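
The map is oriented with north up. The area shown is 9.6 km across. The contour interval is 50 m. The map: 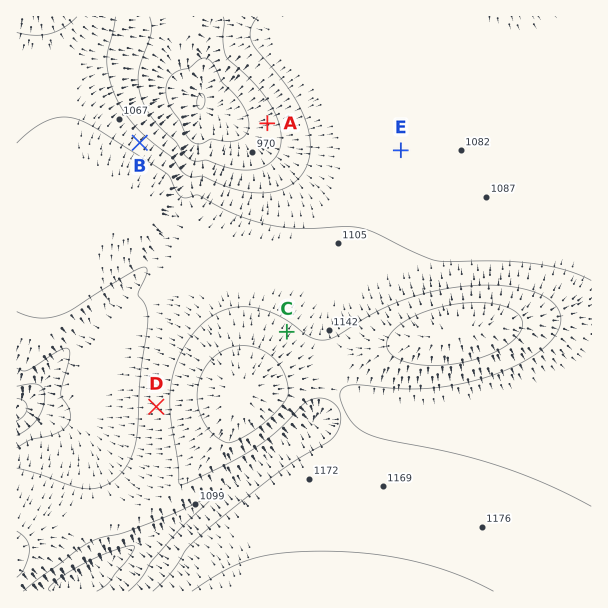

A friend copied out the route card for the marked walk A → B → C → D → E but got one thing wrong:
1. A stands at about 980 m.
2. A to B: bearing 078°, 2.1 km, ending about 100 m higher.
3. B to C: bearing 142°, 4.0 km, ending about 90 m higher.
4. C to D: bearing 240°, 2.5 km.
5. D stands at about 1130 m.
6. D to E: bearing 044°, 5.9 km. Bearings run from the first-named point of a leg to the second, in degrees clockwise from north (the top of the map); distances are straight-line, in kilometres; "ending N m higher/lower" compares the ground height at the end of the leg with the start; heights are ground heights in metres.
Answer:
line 2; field bearing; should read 261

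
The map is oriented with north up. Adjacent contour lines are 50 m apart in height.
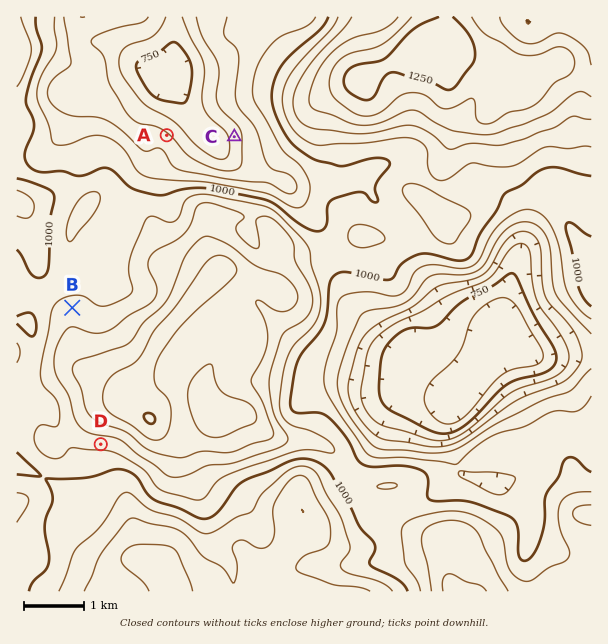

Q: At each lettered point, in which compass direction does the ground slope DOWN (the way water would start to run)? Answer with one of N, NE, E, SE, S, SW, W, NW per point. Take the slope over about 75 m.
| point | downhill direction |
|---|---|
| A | NE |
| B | N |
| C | W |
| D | S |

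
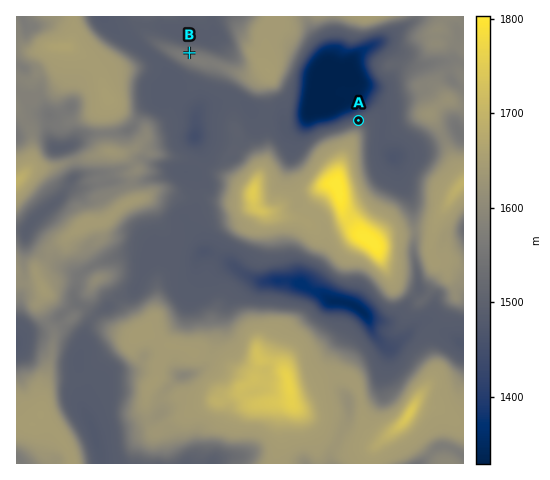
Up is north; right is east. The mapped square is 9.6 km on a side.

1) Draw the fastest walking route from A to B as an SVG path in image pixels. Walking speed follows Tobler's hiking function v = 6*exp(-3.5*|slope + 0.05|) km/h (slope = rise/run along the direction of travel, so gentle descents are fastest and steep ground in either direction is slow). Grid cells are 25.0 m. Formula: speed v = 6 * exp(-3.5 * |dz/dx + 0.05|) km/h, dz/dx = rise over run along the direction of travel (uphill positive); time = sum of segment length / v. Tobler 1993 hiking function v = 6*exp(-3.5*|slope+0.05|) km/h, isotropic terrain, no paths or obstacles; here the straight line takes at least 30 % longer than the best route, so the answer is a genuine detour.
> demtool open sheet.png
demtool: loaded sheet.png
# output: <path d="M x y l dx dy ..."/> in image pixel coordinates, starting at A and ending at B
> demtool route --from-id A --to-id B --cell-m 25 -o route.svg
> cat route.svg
<path d="M358 120l-4 0-19 10-13 0-14 7-6 0-9-5-27-27-18-9-18-18-19-9-10-10-12-6"/>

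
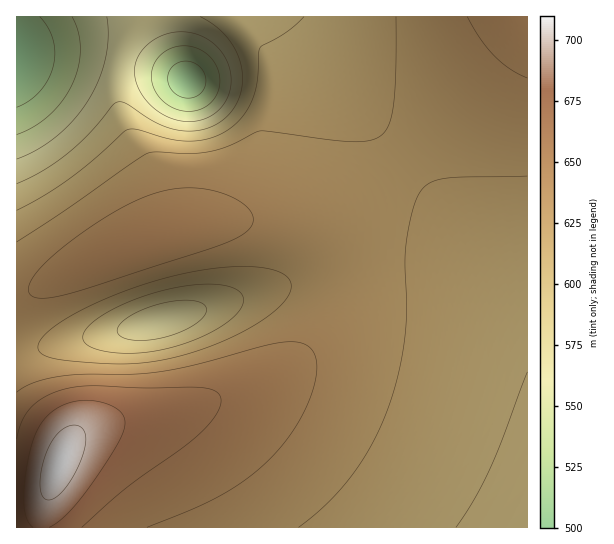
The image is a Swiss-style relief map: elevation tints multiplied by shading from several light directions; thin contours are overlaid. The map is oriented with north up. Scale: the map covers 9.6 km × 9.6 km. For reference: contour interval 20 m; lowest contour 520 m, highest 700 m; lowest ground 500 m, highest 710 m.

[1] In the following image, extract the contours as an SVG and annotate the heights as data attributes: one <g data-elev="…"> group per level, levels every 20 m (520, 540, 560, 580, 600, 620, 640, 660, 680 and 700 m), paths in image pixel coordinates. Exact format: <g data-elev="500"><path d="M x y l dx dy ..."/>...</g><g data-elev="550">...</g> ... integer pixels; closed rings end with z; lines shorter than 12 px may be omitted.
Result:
<g data-elev="520"><path d="M186 98l-7-2-6-5-4-6-1-7 1-7 4-5 6-4 7-1 8 2 6 4 5 7 1 7-1 6-5 7-6 3z"/><path d="M40 17l8 10 5 12 2 14-2 13-5 13-8 12-11 10-12 6"/></g><g data-elev="540"><path d="M187 111l-12-2-12-8-8-10-3-12 1-12 6-10 10-8 12-3 13 1 13 7 9 11 4 13-2 13-6 11-11 7z"/><path d="M72 17l6 14 2 18-2 18-6 18-10 16-13 14-15 12-17 8"/></g><g data-elev="560"><path d="M181 121l-18-6-14-12-11-16-4-16 4-14 11-14 16-8 17-3 19 4 16 10 10 16 4 19-4 17-5 8-6 7-17 7z"/><path d="M107 17l1 21-3 21-7 22-10 20-14 18-17 17-20 14-20 9"/></g><g data-elev="580"><path d="M129 339l-10-4-2-4 1-4 9-9 15-8 20-7 21-3 16 2 7 5 0 6-5 6-9 7-13 6-26 8-14 1z"/><path d="M200 17l14 8 12 11 9 13 6 14 2 15-2 15-6 13-9 11-9 7-11 5-12 2-13 0-21-6-34-22-5-1-4 0-4 3-24 29-20 19-26 17-26 14"/></g><g data-elev="600"><path d="M456 527l17-26 16-31 38-98"/><path d="M115 353l-24-6-7-5-1-5 2-7 8-8 14-9 15-8 39-14 37-6 16-1 13 2 10 4 5 5 1 10-8 10-13 11-20 11-21 8-23 6-21 2z"/><path d="M304 17l-18 15-26 15-1 6-2 28-4 17-10 17-14 14-19 9-20 3-21-2-32-10-10 1-35 31-22 17-27 18-26 14"/></g><g data-elev="620"><path d="M299 527l28-24 25-28 20-32 16-36 9-29 7-32 3-33-2-48 1-19 6-33 8-20 9-10 16-5 82-2"/><path d="M102 363l-34-2-18-3-10-5-2-4 0-4 5-8 8-8 32-20 43-18 47-15 42-8 36-1 15 1 12 3 8 5 5 6 0 7-2 6-13 15-23 16-30 15-32 12-30 7-28 4z"/><path d="M396 17l0 54-3 35-5 20-3 6-6 5-12 4-18 1-88-11-31 14-20 7-20 2-32-2-9 1-132 89"/></g><g data-elev="640"><path d="M147 527l48-19 30-15 28-19 22-21 22-28 15-31 4-15 1-13-2-10-4-7-5-4-8-3-19 1-81 21-35 7-30 3-55 0-24 3-22 6-15 9"/><path d="M37 298l16-1 25-6 143-46 18-8 9-7 5-7 0-8-6-8-10-7-14-6-16-5-14-1-16 1-31 7-23 11-25 15-27 19-22 18-14 15-6 12 1 8z"/><path d="M467 17l14 22 13 17 16 13 17 9"/></g><g data-elev="660"><path d="M82 527l44-39 55-39 21-18 10-10 7-11 2-9-2-7-8-5-14-2-54 1-50-2-26 2-19 7-16 11-9 13-6 20"/></g><g data-elev="680"><path d="M49 527l14-9 16-17 21-30 19-29 5-12 1-9-4-8-7-6-20-6-21 1-19 8-13 13-6 11-4 15-7 38 1 26 3 9 5 5"/></g><g data-elev="700"><path d="M46 499l7 0 8-6 9-11 8-15 6-14 2-12-2-10-5-5-8-1-8 4-8 7-6 11-6 16-3 18 1 12z"/></g>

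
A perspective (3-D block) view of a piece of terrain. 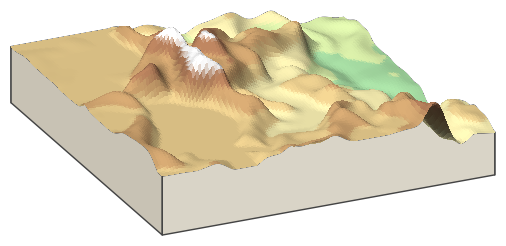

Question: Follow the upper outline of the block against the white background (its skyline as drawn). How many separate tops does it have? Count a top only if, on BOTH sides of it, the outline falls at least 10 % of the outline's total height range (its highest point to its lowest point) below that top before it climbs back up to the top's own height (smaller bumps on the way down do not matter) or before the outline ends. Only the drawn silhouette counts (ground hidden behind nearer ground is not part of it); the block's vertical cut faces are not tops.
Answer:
1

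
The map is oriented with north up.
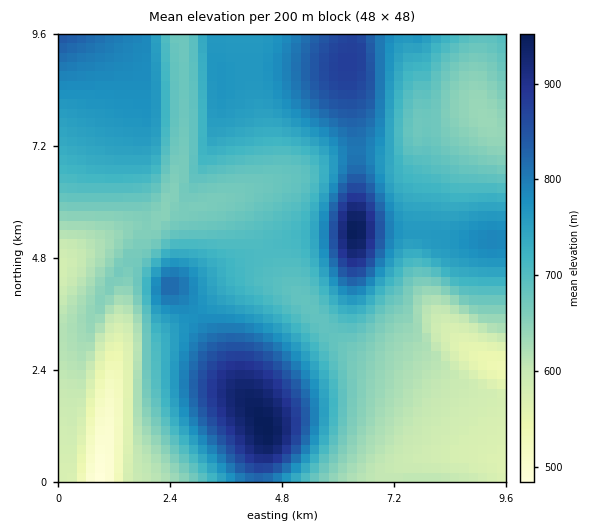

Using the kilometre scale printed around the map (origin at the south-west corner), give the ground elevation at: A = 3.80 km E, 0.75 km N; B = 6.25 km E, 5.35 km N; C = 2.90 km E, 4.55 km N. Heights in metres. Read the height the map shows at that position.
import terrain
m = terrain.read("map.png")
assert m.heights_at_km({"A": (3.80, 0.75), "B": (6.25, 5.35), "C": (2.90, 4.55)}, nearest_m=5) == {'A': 875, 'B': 945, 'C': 770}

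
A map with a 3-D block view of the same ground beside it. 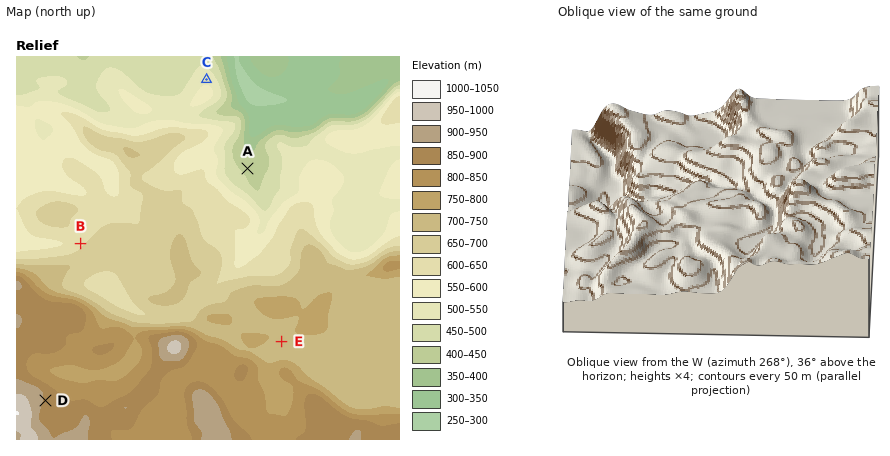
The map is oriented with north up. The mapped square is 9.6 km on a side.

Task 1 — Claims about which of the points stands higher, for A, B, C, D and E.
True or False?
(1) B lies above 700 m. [False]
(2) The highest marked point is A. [False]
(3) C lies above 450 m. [True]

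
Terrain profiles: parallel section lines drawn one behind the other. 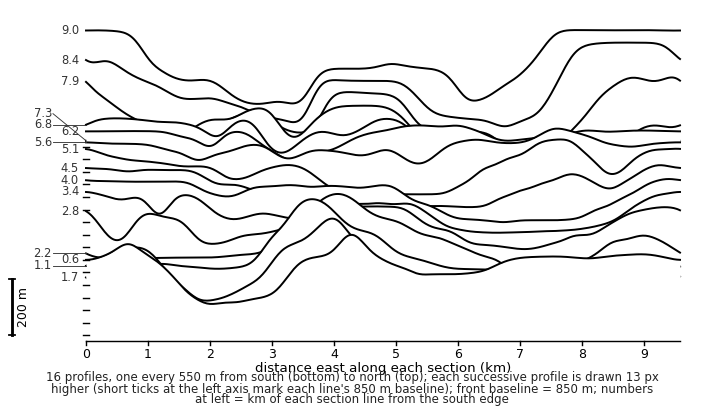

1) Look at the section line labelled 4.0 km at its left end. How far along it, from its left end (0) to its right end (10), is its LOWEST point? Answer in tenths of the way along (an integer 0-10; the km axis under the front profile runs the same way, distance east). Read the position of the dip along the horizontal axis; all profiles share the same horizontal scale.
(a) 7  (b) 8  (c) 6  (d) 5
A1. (a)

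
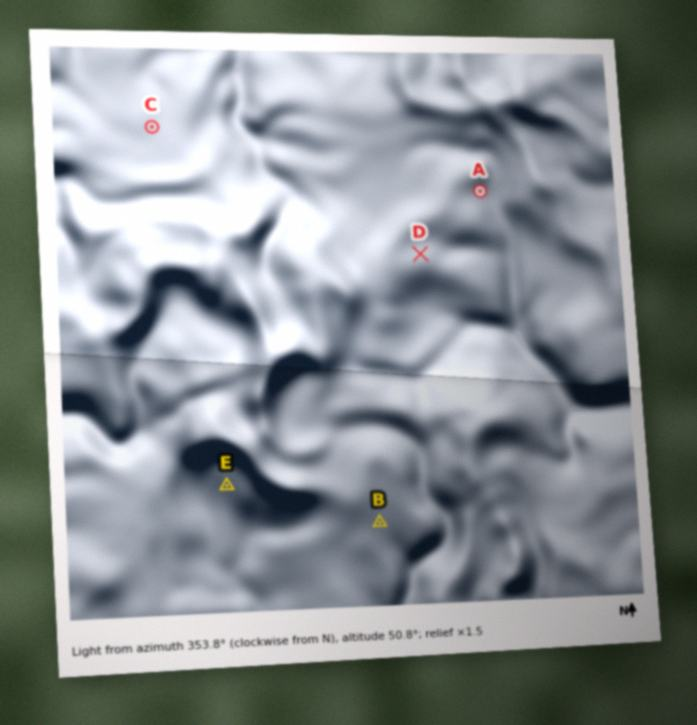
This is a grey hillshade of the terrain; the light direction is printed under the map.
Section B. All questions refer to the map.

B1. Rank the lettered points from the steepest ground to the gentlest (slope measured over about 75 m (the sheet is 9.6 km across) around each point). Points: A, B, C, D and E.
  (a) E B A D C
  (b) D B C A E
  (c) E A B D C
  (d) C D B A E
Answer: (c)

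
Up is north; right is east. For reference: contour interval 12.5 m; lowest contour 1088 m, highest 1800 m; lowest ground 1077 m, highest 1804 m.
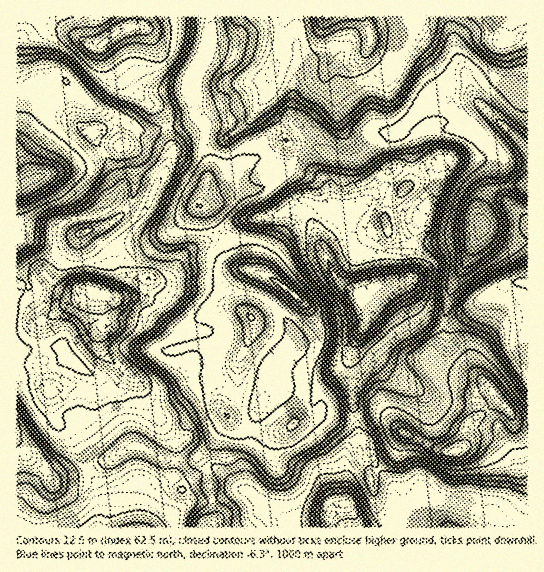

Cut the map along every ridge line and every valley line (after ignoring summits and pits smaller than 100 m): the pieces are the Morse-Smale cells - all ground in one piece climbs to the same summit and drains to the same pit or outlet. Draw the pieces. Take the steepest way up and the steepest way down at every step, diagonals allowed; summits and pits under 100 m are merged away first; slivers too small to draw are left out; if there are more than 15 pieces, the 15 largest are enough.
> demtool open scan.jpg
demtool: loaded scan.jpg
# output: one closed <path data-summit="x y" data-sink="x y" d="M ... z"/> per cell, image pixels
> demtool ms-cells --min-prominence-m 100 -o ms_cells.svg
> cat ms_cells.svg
<path data-summit="21 185" data-sink="97 293" d="M166 127l-13 5-12-1-4-3-15 17-13 4-27 16-33 8-33 13 0 137 27-2 0 40-4 4 6 18 6 7-2 4 4 23 3 5 17 16 16 33 33-20 13-6 27 14 14 0 0-16-31-41-6-20-12-11-16-10-8-8-3-7 0-12 5-8-4-8-1-23 11 1 9-14 0-9-4-10 0-16 4-8 24-26 9-23 11-16 11-23z"/><path data-summit="295 295" data-sink="369 297" d="M297 209l-27 8-28 3-11 4-11 9 12 13 5 17 8 6 14 4-7 12-1 8 18 8 18 20 6 12 0 10-21 20-3 6-2 22-14 32 0 4 4 2 16 3 13-1 11-10 24-6 22 5 13-2-4-16-3-41 6-18 10-18 3-10 0-17-25-13-6-6-8-13-18-45-9-10z"/><path data-summit="485 225" data-sink="369 297" d="M446 99l-19 1-29 32-16 1-27 26-22-3-20-9-9 4 9 19 16 16 0 11 8 18 0 8 10-11 18-9 6-6 20-29 30 1 20-7-5 11-4 22-16 34-3 12 0 33-6 7-3 1 15 27 4 4 18 7 4-1 7-34 16-24 3-12 12-21 8 7 19 8 18-2 0-19-21-21-6-15-1-20-3-5-16-2-40 1-4-3-4-11-1-13 1-6 12-6 4-6 3-14z"/><path data-summit="485 225" data-sink="326 17" d="M361 16l-35 0-7 22-8 10-6 3-22 0-4 3-10 24-5 25 16 23 4 12 19 14 10-5 20 9 22 3 27-26 16-1 29-32 25-1-3-9-9-8-12-19-9-8-14-7-2-3-9 27-19-15-6-6 2-14-3-10z"/><path data-summit="455 451" data-sink="369 297" d="M405 283l-20 4-17 11-1 23-12 22-6 18 6 54 3 4 20-6 4 2 21 18 31 15 11 4 13-1 9-10 0-18 15-8 17-14-8-12-13-12-35 0-7-6-5-10 0-7 12-15 1-18-21-8-7-8z"/><path data-summit="455 451" data-sink="346 503" d="M499 401l-32 22 0 18-6 8-8 3-12-1-38-18-21-18-4-2-22 6 3 16 9 7 4 17 21 27 1 26 11-1 9-6 9 0 12-8 28 8 26 11 9 1 11 6 2 5 17-1 0-102-11-2-5-5-1-5z"/><path data-summit="250 317" data-sink="97 293" d="M142 277l-8 2-9 12-8 6 24 0 12 6 6 12 15 13 13 5 5 9 0 17-5 10-12 11-20 9-16-7 6 20 31 41 0 16 2 2 12 0 12-8 13-12 13-20-3-11 11-16 3-33 8-15 6-20 0-5-5-7 1-20-44-6-27 1-15-4-12-6z"/><path data-summit="199 206" data-sink="326 17" d="M285 16l-76 1 2 12-3 18-16 36 3 27 10 15-1 24 5 16 0 14 18-11 16-3 12-6 10 4 12 14 26-24-19-15-4-12-16-23 5-25 11-27z"/><path data-summit="21 185" data-sink="109 39" d="M135 16l-118 0-1 74 14 6 3 3 1 6 3-4 14-1 15-19 28 26 35 12 12 12 12 1 13-5-2-14-6-6-11-3-10-10-26-32-10-15 10-11 8-5 15-4 2-2z"/><path data-summit="295 295" data-sink="346 503" d="M323 415l-26 6-15 11-30-3-1 12-8 21 2 27 18 15 10 4 13 15 11-3 29-1 3-9 5-5 11-2 0-52 6-8 10-5-2-3-4-16-12 1z"/><path data-summit="199 206" data-sink="97 293" d="M198 116l-16 9-12 0-3 2 1 10 7 14-11 23-9 13-11 26-24 26-4 8 0 16 4 10 0 9-10 15 12-2 12-16 8-2 20 3 7-3 14-22 27-15 9-7-10-23-3-3-6-1 7-19 2-22-5-16 1-24z"/><path data-summit="21 185" data-sink="369 297" d="M439 163l-18 6-30-1-18 27-8 8-18 9-11 11-12 16-1 10 10 25 10 11 22 12 4 0 16-10 22-6 5-4 3-43 17-39z"/><path data-summit="527 185" data-sink="326 17" d="M527 16l-106 0-4 9-4 3-12-4-1 13 5 11 10 4 13 11 12 19 9 8 4 10 18-1 18 13 3-9 11-12 7-3 18 1z"/><path data-summit="455 451" data-sink="523 282" d="M527 283l-16 0-14 5-40 31-8 2-4-1-2 19-12 15 1 11 7 10 4 2 31-1 7 3 30 34 1 5 5 5 5 1 6-1z"/><path data-summit="199 206" data-sink="109 39" d="M209 16l-72 0-3 11-15 4-18 15 10 16 26 32 10 10 11 3 6 6 3 14 15-2 15-10-2-5-3-27 16-36 3-18z"/>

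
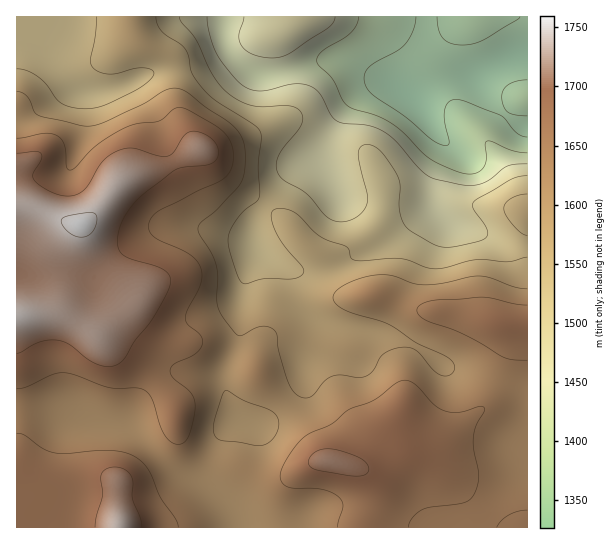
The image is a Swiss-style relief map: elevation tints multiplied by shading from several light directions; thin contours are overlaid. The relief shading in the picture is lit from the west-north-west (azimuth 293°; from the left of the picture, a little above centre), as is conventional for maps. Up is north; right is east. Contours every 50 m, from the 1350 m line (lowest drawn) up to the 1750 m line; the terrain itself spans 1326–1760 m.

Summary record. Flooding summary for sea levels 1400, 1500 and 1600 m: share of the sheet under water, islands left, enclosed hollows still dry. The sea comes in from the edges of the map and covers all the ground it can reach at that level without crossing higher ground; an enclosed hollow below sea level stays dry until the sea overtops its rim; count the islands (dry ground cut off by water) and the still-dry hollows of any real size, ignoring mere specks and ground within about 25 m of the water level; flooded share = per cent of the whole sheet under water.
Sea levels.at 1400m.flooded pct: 9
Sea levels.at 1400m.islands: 0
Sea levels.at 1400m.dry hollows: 0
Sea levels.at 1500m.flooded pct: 20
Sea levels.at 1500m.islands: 0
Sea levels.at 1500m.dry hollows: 0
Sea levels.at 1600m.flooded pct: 43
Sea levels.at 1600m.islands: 0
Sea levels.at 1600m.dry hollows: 0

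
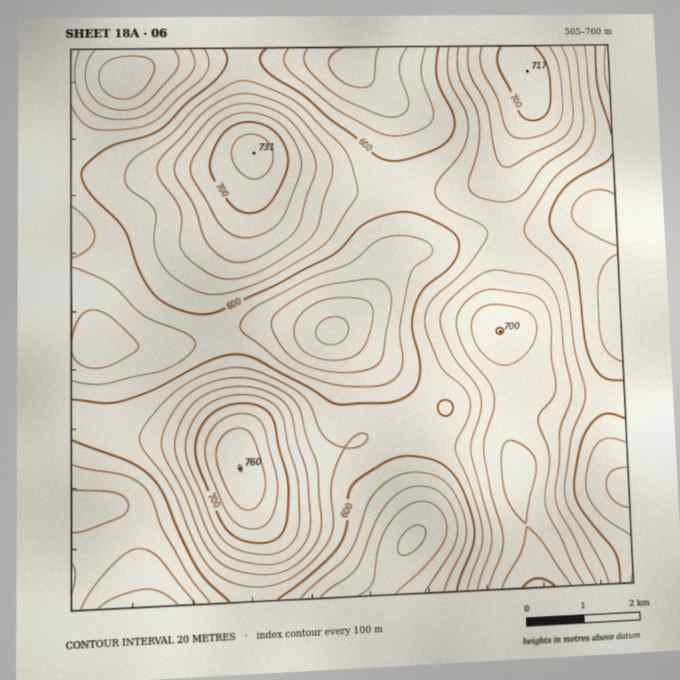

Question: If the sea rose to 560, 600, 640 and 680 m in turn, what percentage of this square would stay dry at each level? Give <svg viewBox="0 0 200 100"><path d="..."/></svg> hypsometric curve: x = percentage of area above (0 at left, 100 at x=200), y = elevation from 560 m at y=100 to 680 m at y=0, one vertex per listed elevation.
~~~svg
<svg viewBox="0 0 200 100"><path d="M175 100l-56-33-59-34-35-33"/></svg>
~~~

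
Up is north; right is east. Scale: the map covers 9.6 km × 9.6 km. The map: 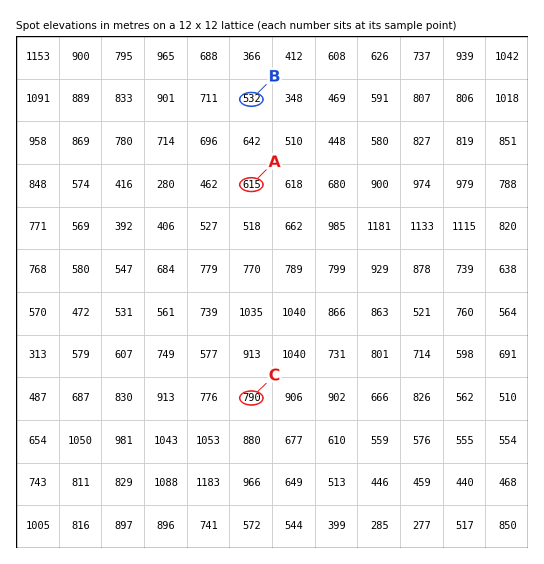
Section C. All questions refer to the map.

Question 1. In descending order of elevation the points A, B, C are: C A B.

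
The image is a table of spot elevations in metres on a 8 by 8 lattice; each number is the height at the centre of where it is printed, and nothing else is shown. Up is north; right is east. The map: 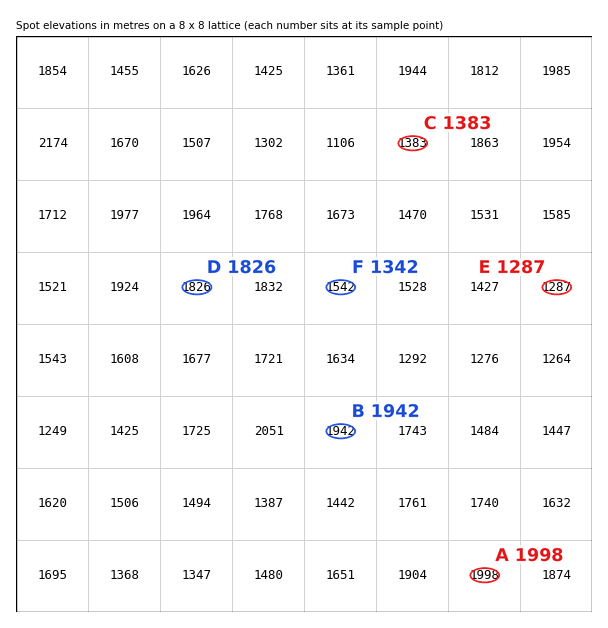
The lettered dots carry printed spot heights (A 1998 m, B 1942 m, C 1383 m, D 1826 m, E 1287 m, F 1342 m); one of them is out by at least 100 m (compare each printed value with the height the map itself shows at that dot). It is F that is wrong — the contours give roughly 1542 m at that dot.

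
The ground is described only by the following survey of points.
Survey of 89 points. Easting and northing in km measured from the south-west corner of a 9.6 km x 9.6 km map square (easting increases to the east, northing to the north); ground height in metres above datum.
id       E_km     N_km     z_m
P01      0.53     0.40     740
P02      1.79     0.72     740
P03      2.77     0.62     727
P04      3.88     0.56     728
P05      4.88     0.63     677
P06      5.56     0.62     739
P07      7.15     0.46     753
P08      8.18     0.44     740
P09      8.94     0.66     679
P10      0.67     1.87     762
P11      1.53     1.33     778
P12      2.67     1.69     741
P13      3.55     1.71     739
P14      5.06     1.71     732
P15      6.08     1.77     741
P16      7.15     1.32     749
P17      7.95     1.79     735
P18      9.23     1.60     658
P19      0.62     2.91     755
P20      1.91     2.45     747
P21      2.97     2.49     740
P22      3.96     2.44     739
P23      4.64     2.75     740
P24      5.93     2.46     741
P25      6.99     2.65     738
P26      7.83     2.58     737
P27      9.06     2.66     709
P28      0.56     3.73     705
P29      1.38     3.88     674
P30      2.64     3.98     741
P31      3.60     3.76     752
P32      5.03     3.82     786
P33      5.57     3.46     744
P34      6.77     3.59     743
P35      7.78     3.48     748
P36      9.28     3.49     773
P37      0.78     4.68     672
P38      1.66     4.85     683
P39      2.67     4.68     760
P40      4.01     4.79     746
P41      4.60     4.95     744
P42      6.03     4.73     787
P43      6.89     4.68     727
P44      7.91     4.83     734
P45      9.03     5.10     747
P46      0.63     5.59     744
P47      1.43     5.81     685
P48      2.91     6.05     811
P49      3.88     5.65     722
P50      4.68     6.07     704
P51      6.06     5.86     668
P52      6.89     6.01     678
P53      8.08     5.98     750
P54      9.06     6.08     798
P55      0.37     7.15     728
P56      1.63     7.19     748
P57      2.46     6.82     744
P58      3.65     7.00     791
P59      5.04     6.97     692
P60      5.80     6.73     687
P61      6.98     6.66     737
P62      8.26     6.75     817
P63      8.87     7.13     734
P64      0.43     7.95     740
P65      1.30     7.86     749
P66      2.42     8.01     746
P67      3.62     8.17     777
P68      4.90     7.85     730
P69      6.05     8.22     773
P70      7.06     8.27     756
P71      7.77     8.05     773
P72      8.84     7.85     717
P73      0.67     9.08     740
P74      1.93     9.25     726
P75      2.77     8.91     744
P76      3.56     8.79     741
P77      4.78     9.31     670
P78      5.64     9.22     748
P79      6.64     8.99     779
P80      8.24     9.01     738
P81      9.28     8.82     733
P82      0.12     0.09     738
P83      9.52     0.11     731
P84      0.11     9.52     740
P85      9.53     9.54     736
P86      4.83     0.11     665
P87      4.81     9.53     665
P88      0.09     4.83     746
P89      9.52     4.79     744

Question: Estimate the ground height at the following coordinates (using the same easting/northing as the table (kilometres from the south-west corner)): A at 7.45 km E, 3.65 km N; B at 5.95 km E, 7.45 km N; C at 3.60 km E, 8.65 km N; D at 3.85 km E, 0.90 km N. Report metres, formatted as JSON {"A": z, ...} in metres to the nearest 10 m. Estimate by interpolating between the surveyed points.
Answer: {"A": 740, "B": 720, "C": 740, "D": 730}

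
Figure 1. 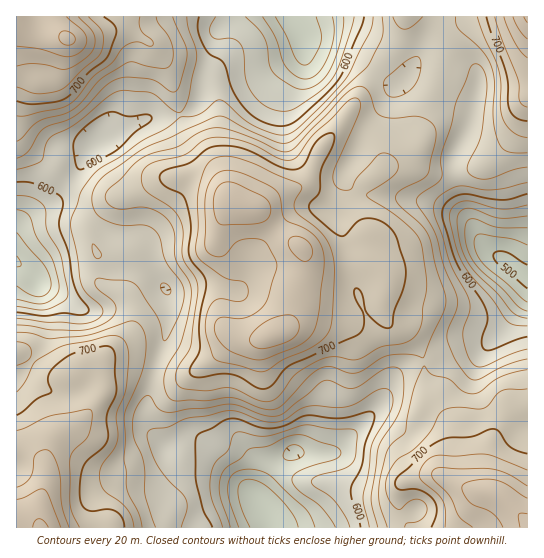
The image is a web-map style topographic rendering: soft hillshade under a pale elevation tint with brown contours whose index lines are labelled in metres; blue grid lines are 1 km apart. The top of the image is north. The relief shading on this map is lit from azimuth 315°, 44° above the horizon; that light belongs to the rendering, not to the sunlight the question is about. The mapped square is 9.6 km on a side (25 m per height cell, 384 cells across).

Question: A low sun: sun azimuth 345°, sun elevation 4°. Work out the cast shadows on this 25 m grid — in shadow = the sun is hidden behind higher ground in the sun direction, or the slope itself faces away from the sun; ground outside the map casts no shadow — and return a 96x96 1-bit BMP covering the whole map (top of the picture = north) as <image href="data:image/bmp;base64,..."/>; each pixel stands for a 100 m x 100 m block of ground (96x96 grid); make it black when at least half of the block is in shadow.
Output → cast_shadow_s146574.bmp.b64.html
<image width="96" height="96" href="data:image/bmp;base64,Qk2+BAAAAAAAAD4AAAAoAAAAYAAAAGAAAAABAAEAAAAAAIAEAAATCwAAEwsAAAIAAAAAAAAA////AAAAAAAAAAAAAABAAAAAAAAAAAAAAAP8AAAAAAAAAAAAAA/8AAAAAAAAAAAAAD/+AAAYAAAAAAAAAH/+AAB+AAAAAAAAAP//AAD/AAAAAAAAAf/8AAD/AAAAAAAAAf/8AAB/AAAAAAAAA//+AAAIAAAAAAAAA///AAAAAAAAAAAAA///4AAAAAAAAcAAB///8AAAAAAAA+AAB////AAAAAAAA+AAD////AAAAAAAA+AAH////gAAAAAAAOAAf////gAAAAAAAAAB/////wAAAAAAAAAD/////wAAAAAAAAAH/////4AAAAAAAAQP/////8AAAAAAAB4P/////+AAAAAAAD4P//////AAAAAAAH4P//////gAAAAAAH4H//////gAAAAAAD4D/////fwAAAAAAAYB/////PwAAAAAAAAA//////4AAAAAAAAAf/////8AAAAAAAAAH/////+AAAAAAAAAD/////+AAAAAAAAAA//////AAAAAAAAAAf//+P/AAAAAAAAAAH//+H/gAAAAAAAAAAf/+D/gAAAAAAAAAAH/+A/gAAAAAAAAAAAf4APAAAAAAAAAAAAAAAAAAAAAAAAAAAAAAAAAAAAAAAAAAAAAAAAAAAAAAAAAAAAAAAAAAAAAAAAAAAAAAAAAAAAAAAAAAAAAAAAAAAAABwAAAAAAAAAAAAAABgAAAAAAAAAAAAAAAAAAAAAAAAAAAAAAAAAAAAAAAAAAAAAAAAAAAAAAAAAAAAcAAAAAAAAAAAAAAB8AAAAAMAAAAAAAAD8AAAAAOAAAAAAAAP8AAAAAAAAAAAAAAf8AAAAAAAAAAAAAB/8AAAAAAAAAAAAAB/8AAAAAAAAAAAAAD/8AAAAAADwAAAAAH/8AAAAAAHwAAAAAP/8AAAAAAH4AAAAAP/8AAAAAABwAAAAAf/8AAB/AAAAAAAAA//9wAAfgAAAAAAAB///wAAHgAAAAAAAD///wAAAAAAABAAAf///wAAAAAAAAAAD////wAAAAAAAAAAH////gAAAAAAAAAAH////gAAAAAAAAAAA8A/HgeAAAAAAAAAAAABDh/gAAAAAAAAAAAAPv/4AAAAAAAAAAAAP//8AAAAAAAAAAAAP//+AAAAAAAAAAAAE///AAAAAAAAAAAAAf//gAAAAAAAAAAAA///gAAAAAAAAAAAA///gAAAAAAAAAAAA///wAAAAAAAAAAAB///wAAAAAAAAAAAF///wAAAAAAAAAAAF///wAAAAAAAAAAAD///wAAAAAAAAAAAB////AAAAAAAAAAAAf///gAAAAAAAAAAAA///gAAAAAAAAAAAAf//gAAAAAAAAAAAAf//gAAAAAAAAAAAAf//AAAAAAAAAAAAB//gAAAAAAAAAAAAP//gAAAAAAAAAAAAf//gAAAAAAAAAAAAB//gAAAAAAAAAAAAAPBgAAAAAAAAAAAAAAAAAAAAAAAAAAAAAAAAAAAAAAAAAAAAAAAAAAAAAAAAAAAAAAAAAAAAAAAAAAAAAAAAAAAAAAAAAAAA="/>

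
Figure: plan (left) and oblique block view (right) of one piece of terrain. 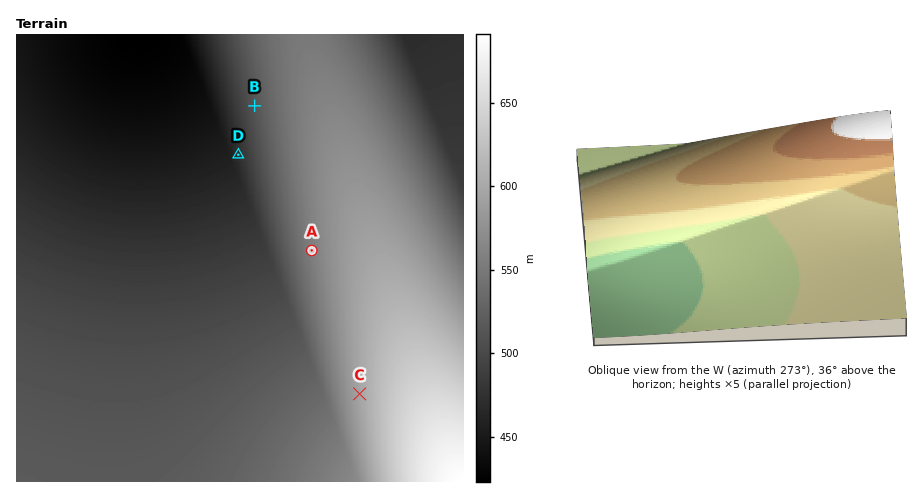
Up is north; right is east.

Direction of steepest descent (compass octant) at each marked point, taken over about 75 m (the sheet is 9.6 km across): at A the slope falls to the W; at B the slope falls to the W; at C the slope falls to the W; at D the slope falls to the W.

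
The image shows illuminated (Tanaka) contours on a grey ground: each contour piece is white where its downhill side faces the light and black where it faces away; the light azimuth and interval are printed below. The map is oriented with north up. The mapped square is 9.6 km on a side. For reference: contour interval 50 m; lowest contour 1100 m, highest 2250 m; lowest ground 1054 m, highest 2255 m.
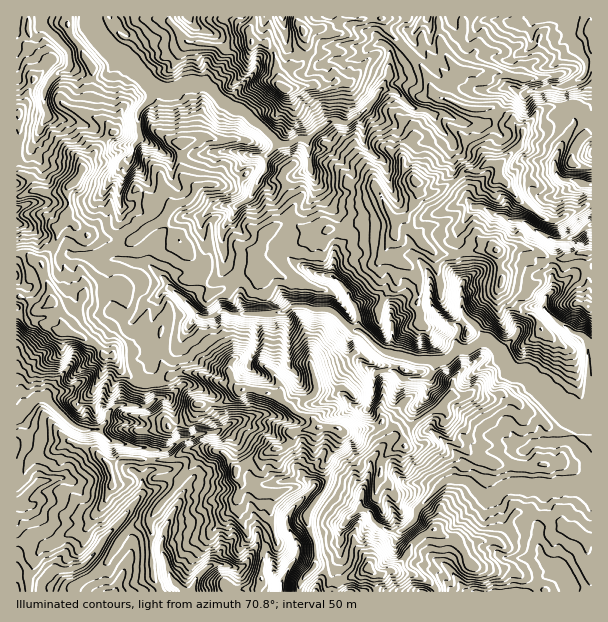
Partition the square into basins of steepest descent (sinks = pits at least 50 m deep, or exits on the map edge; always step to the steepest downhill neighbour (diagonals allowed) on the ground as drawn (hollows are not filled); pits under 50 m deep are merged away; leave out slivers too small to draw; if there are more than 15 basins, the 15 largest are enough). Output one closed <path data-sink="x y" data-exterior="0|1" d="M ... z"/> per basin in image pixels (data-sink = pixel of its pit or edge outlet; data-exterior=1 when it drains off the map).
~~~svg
<path data-sink="588 420" data-exterior="0" d="M392 217l-15 6-14 0-16 6-18 0-9 5-20-6-10-6-12 2-14 12-8 16 3 15-47 27-12-16 4-6-2-5-15-15-25-32-13 8-17 13-6 0-21-1-18-5-13-12-9-5-7 10-3 15-13 18 0 5 8 24 0 10 8 11 6 19 28 12 6 5 7 9 6-1 10 16 14 9 6 4 14 0 27-12 15 1 25 11 12 1 5 5 16 0 14 2 7 4 21 18 14 4 6 9 15 0 10 4-5 13-13 21 2 20-19 30 0 7 9 26-2 18 9 4 9 13 7 0 24-11 5-4 9 6 7 0 3-3 8-1 8-9 7-15 9-8 13-8 5 0 7 6 9 2 8 9 4 0 11-6 22 0 18-29 14 0 19 5 11 5 6 6 9 2 12 10 4 0 1-286-14-1-15 6-9 0-24-11-14-1-9 3-39 0-10 4-18 0-14-7-16-17-6-12-9 2z"/><path data-sink="90 17" data-exterior="1" d="M381 16l-82 0-1 7 8 15 0 18-7 10-5 0-10 6-5 13-3-28-10-14-14-1-15 2-7 5-6 0-9-5-27-1-19-22-1-5-99 0-2 2 1 12 24 38 0 16-4 30 16 7 10 11-11 9-19 24-5 12-11 9 0 26-2 7 8 4 13 12 18 5 21 1 6 0 17-13 13-8 25 32 15 15 2 5-4 6 12 16 47-27-3-15 8-16 14-12 12-2 10 6 20 6 9-5 18 0 16-6 14 0 13-6 9 3 6-3 5-7 6-10 3-10 3 3 10 0 21-11 14-12 10 0 12-7 11 1 18-17 5-15-13-14-16-10-24 1-32-12-6-7-4-12-8-15-29-28z"/><path data-sink="17 416" data-exterior="1" d="M51 301l-6 6-16 7-13 1 1 167 3 0 8-18 5-6 14-4 19-12 29 9 13 13 17-7 18 3 25 0 18-10 23-2 13 4 15 17 38-21 7 0 6-3 4-4 0-7 2-2 22-4-2-6-3-4-14-4-21-18-21-6-16 0-5-5-12-1-25-11-15-1-21 10-20 2-19-12-7-13-4-4-6 1-9-12-16-8-15-5-7-20z"/><path data-sink="569 17" data-exterior="1" d="M591 16l-151 0-1 19 3 13 10 17 11 6-3 6-9 7-5 15 24 10 24-1 16 10 12 14 17-22 7-2 30-4 10 9 0 21 5 0z"/><path data-sink="183 591" data-exterior="1" d="M210 450l-6 1-10 10-44 60 2 12 0 43 9 16 67 0 2-4 6 2 23-2 5-25 0-14 5-7 7-2-6-28 2-18-12-1-9-7-8-2-7-8 0-6-7-11-7-7z"/><path data-sink="41 17" data-exterior="1" d="M68 16l-40 1 0 33 8 12 0 13-10 20 0 6-7 10 0 60 12 8 3 9 4 4 7 1 17-1 10-8 7-7 5-12 19-24 11-9-10-11-16-7 4-30 0-16-24-38z"/><path data-sink="591 225" data-exterior="1" d="M494 163l-5 0-12 7-10 0-14 12-16 10-15 1-4-2-3 12-7 12-5 3 7 12 16 17 14 7 18 0 10-4 39 0 15-3 17 5 15 7 9 0 15-6 14-1-1-48-33 16-13-2-28-20-11-15-7-6 0-12z"/><path data-sink="282 591" data-exterior="1" d="M332 427l-15 0-23 5-2 2 0 7-4 4-6 3-7 0-14 9-13 5-12 8 0 6 7 8 8 2 9 7 12 1-2 18 6 28-7 2-5 7 0 14-6 29 41 0 2-11 12-12 3-6 0-15-9-26 0-7 19-30-2-20 18-31-3-6z"/><path data-sink="41 591" data-exterior="1" d="M209 448l-23 2-18 10-25 0-18-3-14 6-2 5 3 6 0 12-8 17-18 26-14 3-15 10-13 5-6 5-10 26 2 13 42 1 8-10 10-5 18-16 10-19 11-13 18-6 4-4 5-9 18-19 20-30 10-10 5 0z"/><path data-sink="20 503" data-exterior="0" d="M71 442l-5 0-4 4-29 12-5 6-8 18-4 1 1 59 15-1 9 5 10 0 21-14 14-3 18-26 8-17 0-12-3-9-14-14z"/><path data-sink="582 183" data-exterior="0" d="M576 104l-30 4-7 2-16 19 0 8-5 10-19 18 0 12 7 6 11 15 22 18 10 4 9 0 34-17 0-35-14-2-7-4 5-16 10-12 0-21z"/><path data-sink="566 581" data-exterior="0" d="M530 512l-14 0-18 29-22 0-14 6 7 16 4 3 13 4 23 0 19 8 9 10 9 4 45 0 1-52-5 0-12-10-9-2-9-8z"/><path data-sink="518 591" data-exterior="1" d="M437 530l-5 0-13 8-9 8-7 15-11 9 7 4 18 2 12 6 8 10 109-1-9-3-9-10-19-8-14 1-22-5-15-23-5-5-9-2z"/><path data-sink="114 591" data-exterior="1" d="M149 522l-20 7-11 13-10 19-18 16-10 5-7 9 86 1-1-7-6-9 0-43z"/><path data-sink="428 17" data-exterior="1" d="M438 16l-55 0-1 2 9 17 29 28 8 15 4 12 6 7 8 1 5-14 9-7 3-6-11-6-10-17z"/>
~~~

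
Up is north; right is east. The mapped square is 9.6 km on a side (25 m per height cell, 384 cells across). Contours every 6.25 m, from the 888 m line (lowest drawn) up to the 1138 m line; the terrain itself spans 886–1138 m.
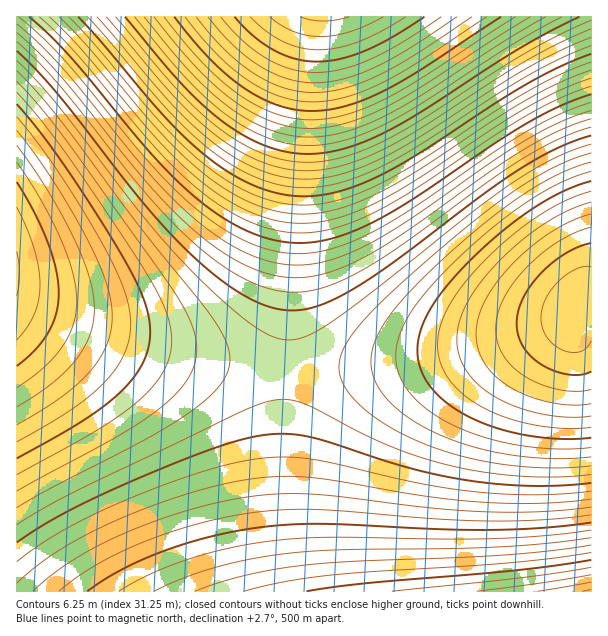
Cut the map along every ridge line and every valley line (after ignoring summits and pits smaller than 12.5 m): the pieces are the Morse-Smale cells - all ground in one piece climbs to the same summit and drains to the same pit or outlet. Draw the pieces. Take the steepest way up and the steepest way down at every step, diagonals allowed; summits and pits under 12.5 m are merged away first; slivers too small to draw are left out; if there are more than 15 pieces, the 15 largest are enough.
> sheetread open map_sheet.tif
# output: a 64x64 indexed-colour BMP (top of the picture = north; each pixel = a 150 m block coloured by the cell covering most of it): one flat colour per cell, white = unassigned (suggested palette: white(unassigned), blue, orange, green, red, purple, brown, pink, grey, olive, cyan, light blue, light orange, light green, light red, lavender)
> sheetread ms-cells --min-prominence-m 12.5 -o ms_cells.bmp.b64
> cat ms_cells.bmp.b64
<image width="64" height="64" href="data:image/bmp;base64,Qk12CAAAAAAAAHYAAAAoAAAAQAAAAEAAAAABAAQAAAAAAAAIAAATCwAAEwsAABAAAAAAAAAA////ALR3HwAOf/8ALKAsACgn1gC9Z5QAS1aMAMJ34wB/f38AIr28AM++FwDox64AeLv/AIrfmACWmP8A1bDFAEREREREREREREREREREREMzMzMzMzMzMzMzMzMzMzMzREREREREREREREREREREQzMzMzMzMzMzMzMzMzMzMzNEREREREREREREREREREQzMzMzMzMzMzMzMzMzMzMzM0RERERERERERERERERERDMzMzMzMzMzMzMzMzMzMzMzREREREREREREREREREREMzMzMzMzMzMzMzMzMzMzMzNEREREREREREREREREREQzMzMzMzMzMzMzMzMzMzMzM0RERERERERERERERERERDMzMzMzMzMzMzMzMzMzMzMzREREREREREREREREREREMzMzMzMzMzMzMzMzMzMzMzNEREREREREREREREREREQzMzMzMzMzMzMzMzMzMzMzM0RERERERERERERERERERDMzMzMzMzMzMzMzMzMzMzMzREREREREREREREREREREMzMzMzMzMzMzMzMzMzMzMzNEREREREREREREREREREQzMzMzMzMzMzMzMzMzMzMzM0RERERERERERERERERERDMzMzMzMzMzMzMzMzMzMzMzREREREREREREREREREREMzMzMzMzMzMzMzMzMzMzMzNEREREREREREREREREREQzMzMzMzMzMzMzMzMzMzMzM0RERERERERERERERERERDMzMzMzMzMzMzMzMzMzMzMzREREREREREREREREREREMzMzMzMzMzMzMzMzMzMzMzNEREREREREREREREREREQzMzMzMzMzMzMzMzMzMzMzM0RERERERERERERERERERDMzMzMzMzMzMzMzMzMzMzMzREREREREREREREREREREMzMzMzMzMzMzMzMzMzMzMzNEREREREREREREREREREQzMzMzMzMzMzMzMzMzMzMzM0RERERERERERERERERERDMzMzMzMzMzMzMzMzMzMzMzREREREREREREREREREREMzMzMzMzMzMzMzMzMzMzMzNEREREREREREREREREREQzMzMzMzMzMzMzMzMzMzMzM0RERERERERERERERERERDMzMzMzMzMzMzMzMzMzMzMzREREREREREREREQiIiIiEREREREREzMzMzMzMzMzMzNEREREREREREIiIiIiIiIREREREREREREzMzMzMzMzM0REREREREIiIiIiIiIiIhEREREREREREREREzMzMzMzREREREIiIiIiIiIiIiIiERERERERERERERERETMzMzNEREQiIiIiIiIiIiIiIiIRERERERERERERERERERMzM0REIiIiIiIiIiIiIiIiIhERERERERERERERERERERMzQiIiIiIiIiIiIiIiIiIiERERERERERERERERERERETMiIiIiIiIiIiIiIiIiIiIRERERERERERERERERERERESIiIiIiIiIiIiIiIiIiIhERERERERERERERERERERERIiIiIiIiIiIiIiIiIiIiEREREREREREREREREREREREiIiIiIiIiIiIiIiIiIiIRERERERERERERERERERERESIiIiIiIiIiIiIiIiIiIiERERERERERERERERERERERIiIiIiIiIiIiIiIiIiIiIREREREREREREREREREREREiIiIiIiIiIiIiIiIiIiIhERERERERERERERERERERESIiIiIiIiIiIiIiIiIiIiERERERERERERERERERERERIiIiIiIiIiIiIiIiIiIiIREREREREREREREREREREREiIiIiIiIiIiIiIiIiIiIhERERERERERERERERERERESIiIiIiIiIiIiIiIiIiIiERERERERERERERERERERERIiIiIiIiIiIiIiIiIiIiIREREREREREREREREREREREiIiIiIiIiIiIiIiIiIiIhERERERERERERERERERERESIiIiIiIiIiIiIiIiIiIiERERERERERERERERERERERIiIiIiIiIiIiIiIiIiIiIREREREREREREREREREREREiIiIiIiIiIiIiIiIiIiIhERERERERERERERERERERESIiIiIiIiIiIiIiIiIiIiERERERERERERERERERERERIiIiIiIiIiIiIiIiIiIiIREREREREREREREREREREREiIiIiIiIiIiIiIiIiIiIiERERERERERERERERERERESIiIiIiIiIiIiIiIiIiIiIRERERERERERERERERERERIiIiIiIiIiIiIiIiIiIiIhEREREREREREREREREREREiIiIiIiIiIiIiIiIiIiIiERERERERERERERERERERESIiIiIiIiIiIiIiIiIiIiIRERERERERERERERERERERIiIiIiIiIiIiIiIiIiIiIhEREREREREREREREREREREiIiIiIiIiIiIiIiIiIiIiERERERERERERERERERERESIiIiIiIiIiIiIiIiIiIiIRERERERERERERERERERERIiIiIiIiIiIiIiIiIiIiIhEREREREREREREREREREREiIiIiIiIiIiIiIiIiIiIiERERERERERERERERERERESIiIiIiIiIiIiIiIiIiIiIhERERERERERERERERERERIiIiIiIiIiIiIiIiIiIiIiEREREREREREREREREREREiIiIiIiIiIiIiIiIiIiIiIRERERERERERERERERERESIiIiIiIiIiIiIiIiIiIiIhERERERERERERERERERER"/>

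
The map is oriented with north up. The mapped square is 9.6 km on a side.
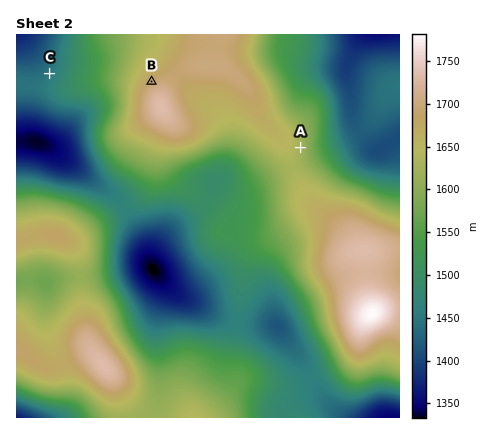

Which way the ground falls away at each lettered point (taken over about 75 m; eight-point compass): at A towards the E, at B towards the NW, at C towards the NW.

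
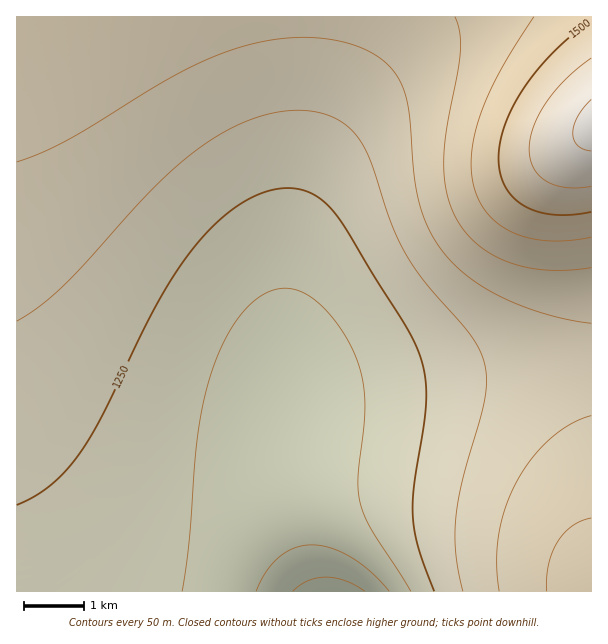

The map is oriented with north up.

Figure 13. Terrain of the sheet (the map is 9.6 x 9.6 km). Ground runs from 1070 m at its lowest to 1610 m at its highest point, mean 1300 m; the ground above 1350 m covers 24.2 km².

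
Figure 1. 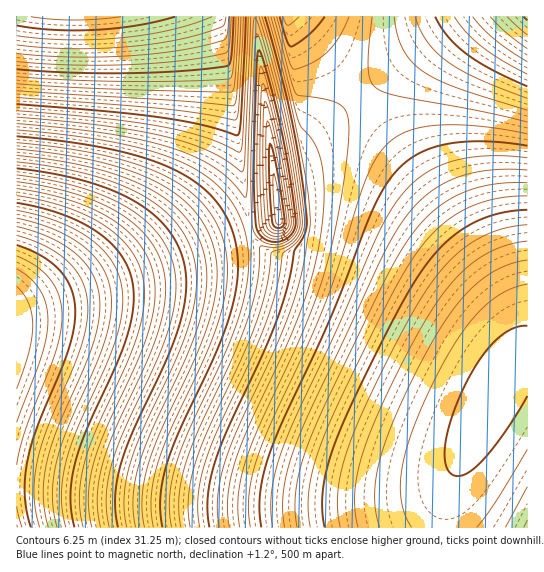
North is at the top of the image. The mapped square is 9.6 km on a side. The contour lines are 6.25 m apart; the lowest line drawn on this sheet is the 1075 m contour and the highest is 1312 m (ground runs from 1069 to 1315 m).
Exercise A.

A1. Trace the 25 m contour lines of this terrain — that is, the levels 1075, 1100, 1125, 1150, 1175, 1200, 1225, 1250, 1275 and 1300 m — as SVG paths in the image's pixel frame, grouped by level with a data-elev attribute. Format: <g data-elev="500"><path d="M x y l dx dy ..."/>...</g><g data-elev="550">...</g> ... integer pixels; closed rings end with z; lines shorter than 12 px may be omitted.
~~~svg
<g data-elev="1075"><path d="M17 286l6 8 6 9 3 11 1 12-4 27-12 36"/></g><g data-elev="1100"><path d="M17 235l29 11 22 16 8 9 6 10 6 21-1 20-6 24-33 81-11 34-2 17-1 17 2 16 4 16"/></g><g data-elev="1125"><path d="M17 203l24 5 21 6 20 9 16 10 13 10 10 12 7 14 5 14 0 26-7 29-10 28-31 67-11 33-4 32 1 15 4 14"/></g><g data-elev="1150"><path d="M278 225l-3-4-1-15-1-23 1-10 8 46 0 4z"/><path d="M17 175l32 5 29 7 25 9 22 10 17 12 15 14 10 15 6 18 3 14 0 15-7 35-13 33-35 75-11 33-4 29 3 28"/></g><g data-elev="1175"><path d="M271 236l-4-3-4-6-2-25-1-80 1-33 2-6 7 21 9 39 12 78-1 6-4 6-7 3z"/><path d="M17 149l41 5 36 7 31 8 26 10 22 13 17 14 13 17 9 19 4 15 1 16-1 16-3 18-14 42-38 81-12 32-5 17-2 18 0 16 2 14"/></g><g data-elev="1200"><path d="M17 124l92 10 34 6 28 8 24 9 19 10 15 12 16 18 1 0 7-171 1-8 1 0 2 2 16 55 13 52 10 58 4 41-5 11-9 8-9 2-15-1-2 1-3 35-10 39-15 37-36 77-11 32-6 32 2 28"/><path d="M527 49l-21-16-16-16"/></g><g data-elev="1225"><path d="M527 98l-50-20-30-16-10-9-10-11-7-12-5-13"/><path d="M17 97l145 12 39 4 34 7 3-5 1-9 4-89"/><path d="M268 17l18 66 11 51 10 52 3 39-8 48-12 38-16 40-37 80-13 34-6 33 1 29"/></g><g data-elev="1250"><path d="M527 146l-25-4-23-1-21 1-19 4-14 5-14 7-12 10-10 13-18 32-39 102-48 103-13 31-7 22-4 20-1 19 2 17"/><path d="M17 69l53 4 59 0 54-2 44-5 3-3 1-6 3-40"/><path d="M280 17l7 25 4 5 19-13 15-17"/></g><g data-elev="1275"><path d="M527 196l-18 1-18 3-16 5-14 7-14 8-12 11-24 30-15 26-21 40-37 76-16 39-8 24-5 23-1 20 2 18"/><path d="M17 36l50 4 55-2 49-8 41-13"/></g><g data-elev="1300"><path d="M505 527l22-40"/><path d="M527 260l-14 3-14 5-13 8-12 10-23 26-23 38-30 60-18 48-4 20-1 17 1 16 4 16"/></g>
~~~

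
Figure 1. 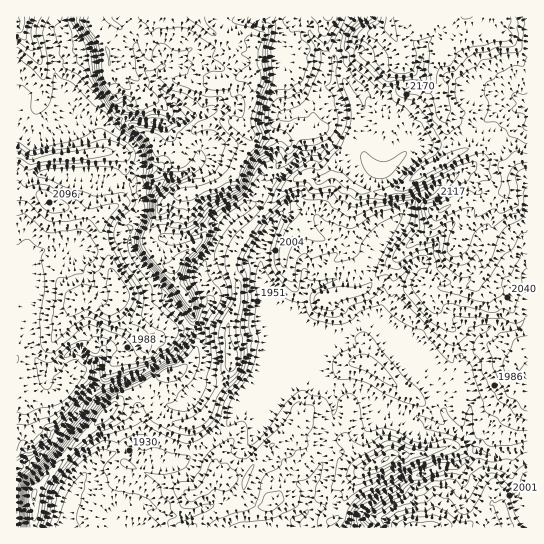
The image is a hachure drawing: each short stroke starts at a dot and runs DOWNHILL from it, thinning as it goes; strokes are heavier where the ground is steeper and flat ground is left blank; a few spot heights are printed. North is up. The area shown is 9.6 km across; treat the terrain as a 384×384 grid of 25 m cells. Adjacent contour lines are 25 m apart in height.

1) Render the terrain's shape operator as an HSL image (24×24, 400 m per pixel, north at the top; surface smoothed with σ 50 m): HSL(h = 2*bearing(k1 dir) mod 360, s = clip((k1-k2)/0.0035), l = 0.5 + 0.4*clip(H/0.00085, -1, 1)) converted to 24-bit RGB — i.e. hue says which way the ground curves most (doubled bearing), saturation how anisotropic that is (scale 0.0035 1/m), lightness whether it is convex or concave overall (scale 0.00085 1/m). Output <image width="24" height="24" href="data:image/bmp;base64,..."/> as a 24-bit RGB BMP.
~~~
<image width="24" height="24" href="data:image/bmp;base64,Qk32BgAAAAAAADYAAAAoAAAAGAAAABgAAAABABgAAAAAAMAGAAATCwAAEwsAAAAAAAAAAAAA8GkAQIeIUVxyoZmKbWmBeXaRYXiHaLNXs5dPpWeJcoZinHONhZlqS3+IrKJ4zH1YBFp9psjVtKfPrZPBd2qvrXGkeqWJclmpeGH/r11RP1VdioB3kXaAfHlkZm6ChJarvZfCXoBWmaN6Z4KGppOqWFSJn3qEx4WIIGUgCSoJqXFurYWYiGybcV6Busikg0WQADMs/s3gNGhnU3R1nIWShpmbco6WZIdkel50vKCgjXiojm12e4Vjjm1kW3l9n3y05cLcpZBqDCoJIkEPgU0ve6SkvqWGb1SffKMiAjEX/M/gMFNCVIFKkFdWhHNrenJfR3RUr6CERm5rwoysiXqTe5d/V2l/YI1pVoyU79jzwLnqvKPkjMbUJHsreGs9X3dEpnt/KKN7Clk7+dLoVYhpUnZng1hijJG8vLmENGpLqoGQQmtjsYSTkZOAX3KEnqCIUm1lkZhUZU5FY2tDlmpBf02di4CTlHmLhIyfvZe2E2tCI4l69NfpS0yGi7ikWYJftHOZt4xvU3FqbHV6Z4iEtJ2gZmaJo5+JbmZ6dGJZhXNab6WUoneFVFOEhG12oJd8gZaDbWeF4cDHBC8mNWYA6YHquHikfIplTGpp1pKNMWBLd319Z3twjo1lgWBmh4Zdb1RdhquhirK5gGeCio14alh6jXWKiLCFlJR6THc+ir6URxGX8tnkImYGAG0J7rDhUVOZtWuTuN2lTGJwfoB+fX17cm6DpI+tmbS5dZqeeWpxf296h41zZFp8gJKXopF/g1+Lw6CjSnkurTRePHk+qW9+zLPcB0Up1Uitn7d6076dSEtyfn5/fn5/cn94aX5kmZN0eGdwfHN1eF9olZ5uYIyid46aqIicbWZ7k3mDsYiOZUZme6p3XLh8i2iHt0CpAl8j1cK0tbNzUUpmf318f2due29VWoRafX5oe2hueFtrjKFyh6d1bGlBW3I7XItGcXWAaWh8s5uie425vpqthrKpTIR3ZQtHkv3bKEc+79nCQUNpgWdpR1SR3NTjmXWkYIRoXmuGgV+KnLGRgWR5eoGTiKKpZZWWcnd9a4iGepWDkF2HpsOeknOnKwgk1v7NIhEoVlV64+/BOCpNtKRzQ5OUb45CnnBNuHScTXmHaZympHWinmB2r7KBaoVzX16HcXV9fJh9a3d2XHB1vc+ZJwwjke/M8tnbEzc+aY6dwr1rLSha2dm7aEp1Z49hgYqaWXF905zDO4M7czpwvr2XWpiQc514hmqKfG14i4ZlaG1afYFkg61SLB6jzs+KZnAw9o6JHE5h2ra4GDtEyaGWdnaUhYqkjoVkaHdvQW5n157KOIqezcmXXmt/oYBvkodxdGF1nZB/gpmgfp2wvXqFDCYn75GVpnSlm7xvGzwhQHBH4IisHFA4rYt3d1xrmYd5dXhdPFw6NClH6M/MPolhpW10oGdjUYFedIesxNrZgW+lZGp8qYKOXjOUTeLB5tPq3a3VwoO2G3E4L3d54mm/kYdCS29Lp5x3n5PQ05blHJZOHHYe057Ggm2nr4etZ2qyfXI5REEdUE0rYGE9amJGHSxe8/ERRYsTmJVEwoS989vYDSAmJKVUu7HksJrTiLarcWRdQWdW78DpvoHWGEAaiYhZq4h1d0tQfaTXtZ7mvLDov7DjpLbQKhFS1euxl7C/VnB+Y3Zo4rOuNVKWhMVCFEoULGkop3t8fXd7fIF4Q2VMqlRX2p7WUICnZ5p8n4rBeWNTXnRUZnNXcoJebSU2KF7/cOt8nUifvYq1dF6Fl7yPd53SdnnCmnyzeaG4O7aDd2+EkIWCamFvel9Vf6hqZoBmf4mMZIZfgn2Kj5OGXl92cElLj0cguooRNb5LIno+fI1ISYNSs5Rpqqc+TlZCZYFjn56GbTKda4CRhGFpd1lpf7N/gKufhXiWboh0lm5sdGt1l6B0bVdsUiRS0O3EdcSioEOVhWOtgIGtd42tbJSZ3LeNVlmYYJdwUGJ7T8J2aUNQfoc8N6hdpM+Sh115d3lsg3dwiWxrdltsTbmykXaXOz+Y2uLGoGGKSnOVbo1ldYtkhW1eeptv1NSRS0Nyu6ieQ1J0lktzcHOUuq3KfbfExZVPkXxfY3loc3logYlzb8eFSzp0kXCCdFApscKLelmJmnVtc5J1e1lta59sfYaa1MGQP09nt6iJfitvUjq1capigpt4oGNmV5WGpX6Umnihi2yaUaqbn8eRO0xkbzB/xOjIkJZ5eWOEnX6GbWuVfqyccZuWXJ9VzHYvPFJqcTtj29C7D0NIy119wKmLfW2GcYGKiHlzkXOEnqqLUU+X"/>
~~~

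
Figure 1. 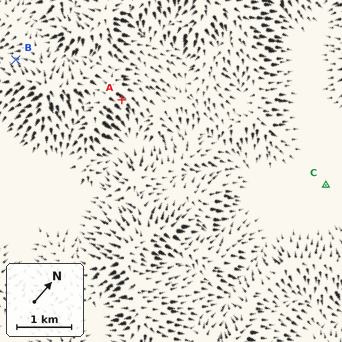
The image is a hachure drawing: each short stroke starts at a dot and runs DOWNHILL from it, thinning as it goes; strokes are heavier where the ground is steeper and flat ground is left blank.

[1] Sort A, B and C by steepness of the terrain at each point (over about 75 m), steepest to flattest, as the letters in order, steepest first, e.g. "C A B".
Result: A B C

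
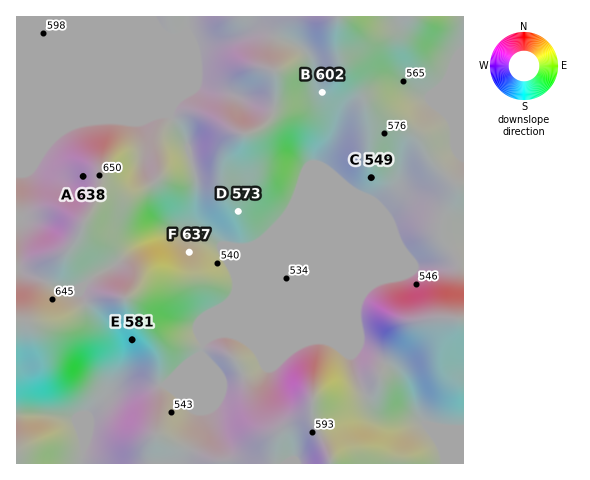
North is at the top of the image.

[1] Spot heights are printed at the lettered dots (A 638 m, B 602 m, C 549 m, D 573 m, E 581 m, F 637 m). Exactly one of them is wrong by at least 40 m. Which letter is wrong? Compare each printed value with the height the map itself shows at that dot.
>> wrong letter F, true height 557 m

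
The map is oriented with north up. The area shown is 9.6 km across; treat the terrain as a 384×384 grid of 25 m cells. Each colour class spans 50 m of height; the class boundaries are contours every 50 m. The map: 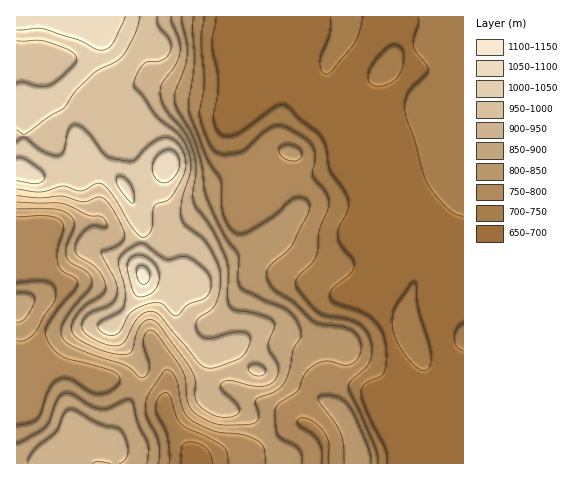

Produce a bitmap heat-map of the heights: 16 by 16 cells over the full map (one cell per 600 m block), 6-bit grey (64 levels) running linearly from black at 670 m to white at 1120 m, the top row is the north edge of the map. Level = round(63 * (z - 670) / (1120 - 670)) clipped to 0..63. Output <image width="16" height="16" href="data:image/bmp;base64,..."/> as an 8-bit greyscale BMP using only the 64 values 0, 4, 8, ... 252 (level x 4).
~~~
<image width="16" height="16" href="data:image/bmp;base64,Qk02BQAAAAAAADYEAAAoAAAAEAAAABAAAAABAAgAAAAAAAABAAATCwAAEwsAAAABAAAAAAAAAAAAAAEBAQACAgIAAwMDAAQEBAAFBQUABgYGAAcHBwAICAgACQkJAAoKCgALCwsADAwMAA0NDQAODg4ADw8PABAQEAAREREAEhISABMTEwAUFBQAFRUVABYWFgAXFxcAGBgYABkZGQAaGhoAGxsbABwcHAAdHR0AHh4eAB8fHwAgICAAISEhACIiIgAjIyMAJCQkACUlJQAmJiYAJycnACgoKAApKSkAKioqACsrKwAsLCwALS0tAC4uLgAvLy8AMDAwADExMQAyMjIAMzMzADQ0NAA1NTUANjY2ADc3NwA4ODgAOTk5ADo6OgA7OzsAPDw8AD09PQA+Pj4APz8/AEBAQABBQUEAQkJCAENDQwBEREQARUVFAEZGRgBHR0cASEhIAElJSQBKSkoAS0tLAExMTABNTU0ATk5OAE9PTwBQUFAAUVFRAFJSUgBTU1MAVFRUAFVVVQBWVlYAV1dXAFhYWABZWVkAWlpaAFtbWwBcXFwAXV1dAF5eXgBfX18AYGBgAGFhYQBiYmIAY2NjAGRkZABlZWUAZmZmAGdnZwBoaGgAaWlpAGpqagBra2sAbGxsAG1tbQBubm4Ab29vAHBwcABxcXEAcnJyAHNzcwB0dHQAdXV1AHZ2dgB3d3cAeHh4AHl5eQB6enoAe3t7AHx8fAB9fX0Afn5+AH9/fwCAgIAAgYGBAIKCggCDg4MAhISEAIWFhQCGhoYAh4eHAIiIiACJiYkAioqKAIuLiwCMjIwAjY2NAI6OjgCPj48AkJCQAJGRkQCSkpIAk5OTAJSUlACVlZUAlpaWAJeXlwCYmJgAmZmZAJqamgCbm5sAnJycAJ2dnQCenp4An5+fAKCgoAChoaEAoqKiAKOjowCkpKQApaWlAKampgCnp6cAqKioAKmpqQCqqqoAq6urAKysrACtra0Arq6uAK+vrwCwsLAAsbGxALKysgCzs7MAtLS0ALW1tQC2trYAt7e3ALi4uAC5ubkAurq6ALu7uwC8vLwAvb29AL6+vgC/v78AwMDAAMHBwQDCwsIAw8PDAMTExADFxcUAxsbGAMfHxwDIyMgAycnJAMrKygDLy8sAzMzMAM3NzQDOzs4Az8/PANDQ0ADR0dEA0tLSANPT0wDU1NQA1dXVANbW1gDX19cA2NjYANnZ2QDa2toA29vbANzc3ADd3d0A3t7eAN/f3wDg4OAA4eHhAOLi4gDj4+MA5OTkAOXl5QDm5uYA5+fnAOjo6ADp6ekA6urqAOvr6wDs7OwA7e3tAO7u7gDv7+8A8PDwAPHx8QDy8vIA8/PzAPT09AD19fUA9vb2APf39wD4+PgA+fn5APr6+gD7+/sA/Pz8AP39/QD+/v4A////AHiUiIRsLBQsQFA4QEgQCARMeIR4WCxQbGBAMEwoCAQEOFxUVFQ4gIR0WERAEAQEBDRATFxoWJCYmHRMRCwMEAhIWIyodISgoJR0XFg0FBQMZFCIsKy0rIx8aDggEBAQDExIYJzkxMCIWEAkEAwMDAg4TIiozLSwfFhINBgMCAgIPEh8lLyokFREUDwUCAgIDJiUoLjMtHhEMDxAHAgIDBzYxMzIyNh4PDA4MAwICBAgvLjAqLC8WBwsQCgMCAgYIMS4rKCggDQMDBgMCAgMICi8vLSkmHQ4DAgMDAwMEBgcrLDEwKSQPAwICAwQDBQUHNDY5NiwjDwMCAgIGAwMFCQ="/>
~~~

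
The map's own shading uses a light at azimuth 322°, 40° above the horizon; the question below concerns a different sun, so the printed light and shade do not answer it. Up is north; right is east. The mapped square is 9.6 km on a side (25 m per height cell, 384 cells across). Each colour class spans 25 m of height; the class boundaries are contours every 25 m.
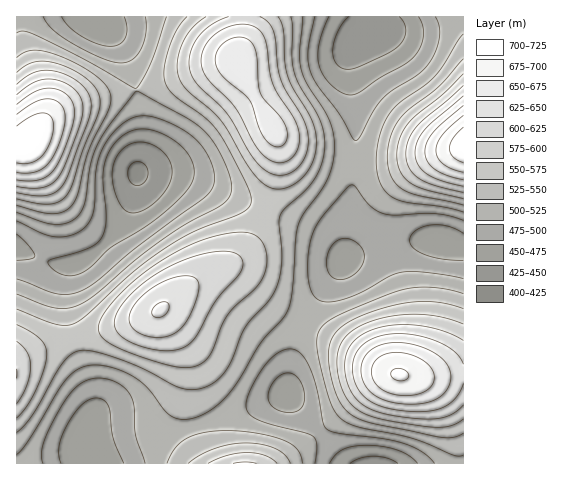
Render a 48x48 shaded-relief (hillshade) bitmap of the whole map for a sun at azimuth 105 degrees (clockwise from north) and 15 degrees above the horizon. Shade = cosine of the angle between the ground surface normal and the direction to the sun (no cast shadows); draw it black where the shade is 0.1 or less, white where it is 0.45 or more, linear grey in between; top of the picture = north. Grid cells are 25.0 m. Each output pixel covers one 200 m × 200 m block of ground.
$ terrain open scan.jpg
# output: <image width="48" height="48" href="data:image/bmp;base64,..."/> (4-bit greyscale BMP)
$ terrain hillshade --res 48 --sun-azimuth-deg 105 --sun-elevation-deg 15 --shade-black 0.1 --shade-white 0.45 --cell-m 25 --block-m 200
<image width="48" height="48" href="data:image/bmp;base64,Qk32BAAAAAAAAHYAAAAoAAAAMAAAADAAAAABAAQAAAAAAIAEAAATCwAAEwsAABAAAAAAAAAAAAAAABEREQAiIiIAMzMzAERERABVVVUAZmZmAHd3dwCIiIgAmZmZAKqqqgC7u7sAzMzMAN3d3QDu7u4A////AImZmYdmVVVVVURERVZ4mqqqqZiHZlVWZ5mqmYdmVVVVVVVURVZ3iZmZmYiHdmZmd6qqqYdlVVVmZmZVVWZneIiIiIiHd2Z3iKq6qYdlVVVmZ3ZmZmZ3d3d3d3d3d3d4mbu7qYdmVVVmd3d3d3d3dmZVVmZ3d4iJmru7uph2VVVWZ3eIiIiHdlVERFVneIiZqrzLuph2VVVWZ3iImZmIdlQzM0RWeImaq7vLuqmHZVVWZ3iJmamYdlQyIjRWeImaq7u7uqmHZlVWZ3iJmqqphlQhESNFeImaqru7upmHdmZmZ3iJmqqph1QhERJFZ4mZqqqqqpiHdmZnd4iJmqqph1QhERI1Z4iZmZmZmYh3ZmZ3eIiZmaqZh2QyERI0ZniImYiZiId2Zmd4iJmZmZmZh2UyIiI0Vnd4iIiId3ZlVWZ4iZmZmZmZh2VDIiM0Vmd3eHd3dmVURVZ4mZqZmZmZiHZUMzNEVWZ3d3d3ZlRDNEVoiaqpmZmZiHZlRDNEVWZnd3d3ZVQyIzRniZqpmZmZmIdlVEREVWZmd3d3ZlQyIiNWeJmZmZmZmZh2VUREVVZmd3d3dlQyESNFZ4mZmZmaqpmHZVRFVWZmd3d3dlQyIRI0VniIiZmaqqmHdlVVVWZmd3d3d2VDIiIjRWd4iJmaqqqYdmVVZmZmZ2d3d3ZUMiIjNFZneImaqqqYdmZmZnd2ZmZ3eHdmRDIiNEVmd4iaqqqYd2Zmd3d3ZmZneIiHZUMyM0RVZ3iZqqqYh2Znd4h3ZmZniJmYdlQzM0RVVneJmqqYh3d3iIiHZmZniZqph1RDM0RFVWd4maqYh3d3iIiHdmZ3iaqql2VEM0RFVWZ4maqZh3Z3eIiHd3d4mru6mHVEREREVVZniaqZh3Zmd4iHd3eJq8zLqHZURERERFVniaqph2ZmZnd3d4iavN3LqXZUREREREVniaqql2VVVWZnd4mrzd3cuXZVRFVERERXiau6mGVERFVmZ4mr3u7suYZVVVVEQzRWiru7mGVDMzRVZoms3v/tuodlVVVEMzRWirzLqGUzIiNEVnir3v/tyodmVVVEMzNWirzLqGUyIiIzRWeb3v/typd2ZVVDMjNWirzLqHUyIRIjNFaKze7typh2ZlVEMzRXirzLqHVDIhEiI0V5vN7typh2ZmVEMzRXmrzLqGVDIiIRIjRom83cuph2ZlVUREVomru6mGVDMyIhESNWirzLuod2ZlVURFZ4q7u6h2VEQzIhESNGeau6qYdmVVVVVWeJq7uph2VUREMiESNFeJqpmHZVVERVVniau7uphmVVVEMyIjNFeJmZh2VURERFVomrzMupdmVVVUQzIjRWeIiIdlRDMzNEV4m8zMuph2VVVUQzM0VWeIiHZlQzMzM0Vom83cyph2ZVVURDM1ZniIh3ZUQzMiM0Vom8zcy6mHZlVURERGZ4iIh2ZUQzMiIzRnmrzMy6mHdmVURERHeIiId2VVREMzMzRWiavMu6qYd2VUREVYiJmIdmVVRERDMzRWeJq7u6qYh2VURFVg=="/>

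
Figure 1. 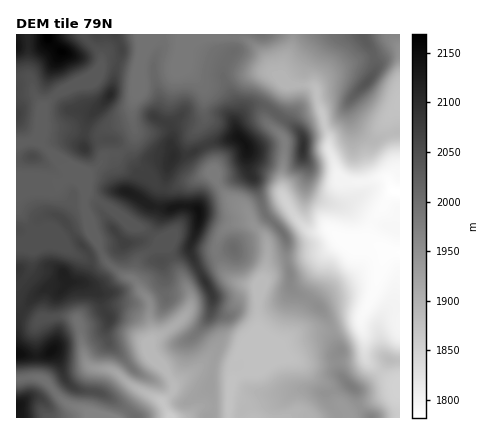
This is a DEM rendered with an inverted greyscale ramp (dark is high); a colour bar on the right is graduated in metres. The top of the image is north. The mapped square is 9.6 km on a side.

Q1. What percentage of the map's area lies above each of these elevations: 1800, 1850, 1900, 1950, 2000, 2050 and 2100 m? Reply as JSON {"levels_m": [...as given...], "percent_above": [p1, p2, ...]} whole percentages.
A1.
{"levels_m": [1800, 1850, 1900, 1950, 2000, 2050, 2100], "percent_above": [95, 90, 78, 62, 46, 22, 6]}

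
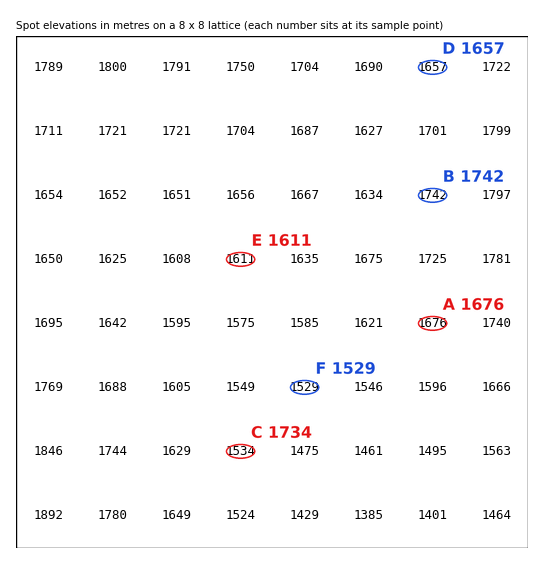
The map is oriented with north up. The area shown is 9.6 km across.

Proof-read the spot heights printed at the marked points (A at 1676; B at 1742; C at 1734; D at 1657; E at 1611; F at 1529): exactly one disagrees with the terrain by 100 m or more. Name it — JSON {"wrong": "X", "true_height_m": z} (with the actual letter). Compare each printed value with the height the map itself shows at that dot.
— {"wrong": "C", "true_height_m": 1534}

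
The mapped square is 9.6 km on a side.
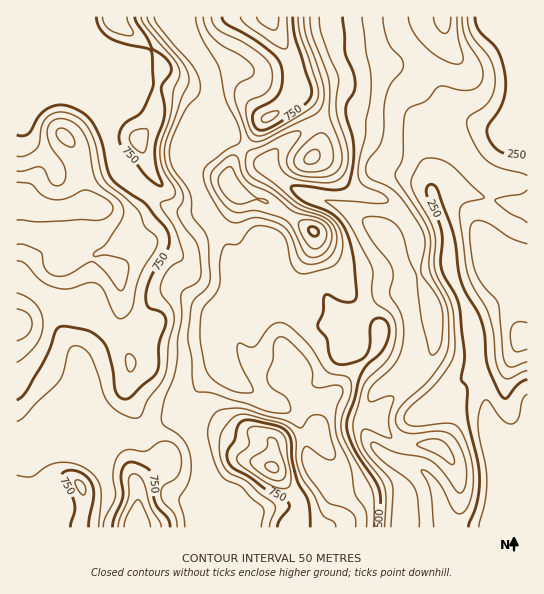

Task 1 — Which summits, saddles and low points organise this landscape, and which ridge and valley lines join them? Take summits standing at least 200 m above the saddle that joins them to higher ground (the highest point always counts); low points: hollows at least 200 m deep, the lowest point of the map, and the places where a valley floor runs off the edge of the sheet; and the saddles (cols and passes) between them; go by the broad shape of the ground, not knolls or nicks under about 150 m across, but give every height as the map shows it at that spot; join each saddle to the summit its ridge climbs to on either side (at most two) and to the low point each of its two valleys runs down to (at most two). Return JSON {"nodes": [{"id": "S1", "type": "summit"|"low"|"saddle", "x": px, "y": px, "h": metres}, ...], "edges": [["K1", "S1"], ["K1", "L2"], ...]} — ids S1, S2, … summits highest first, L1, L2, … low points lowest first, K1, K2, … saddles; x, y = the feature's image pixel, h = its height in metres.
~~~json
{"nodes": [
{"id": "S1", "type": "summit", "x": 90, "y": 206, "h": 937},
{"id": "S2", "type": "summit", "x": 271, "y": 467, "h": 912},
{"id": "S3", "type": "summit", "x": 135, "y": 526, "h": 895},
{"id": "S4", "type": "summit", "x": 269, "y": 17, "h": 868},
{"id": "L1", "type": "low", "x": 509, "y": 479, "h": 167},
{"id": "K1", "type": "saddle", "x": 149, "y": 434, "h": 677},
{"id": "K2", "type": "saddle", "x": 199, "y": 446, "h": 623},
{"id": "K3", "type": "saddle", "x": 295, "y": 393, "h": 611},
{"id": "K4", "type": "saddle", "x": 210, "y": 82, "h": 573}],
"edges": [["K1", "S1"], ["K1", "S3"], ["K1", "L1"], ["K2", "S2"], ["K2", "S3"], ["K2", "L1"], ["K3", "S1"], ["K3", "S2"], ["K3", "L1"], ["K4", "S1"], ["K4", "S4"], ["K4", "L1"]]}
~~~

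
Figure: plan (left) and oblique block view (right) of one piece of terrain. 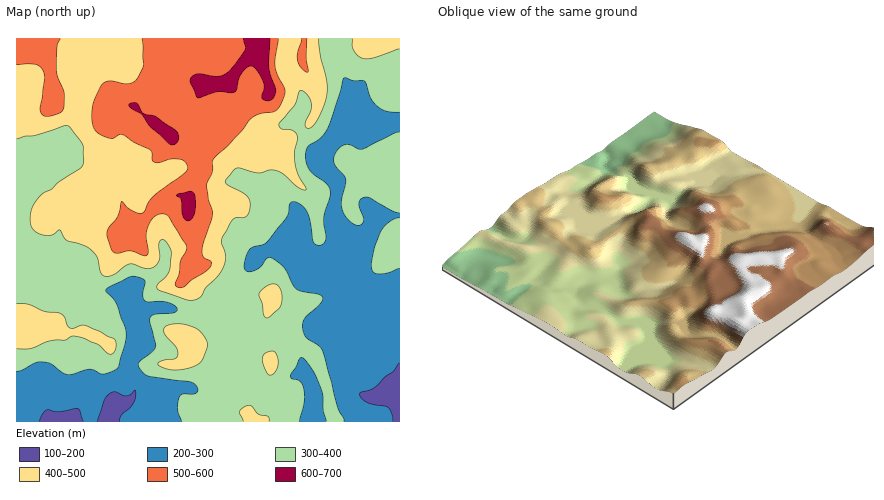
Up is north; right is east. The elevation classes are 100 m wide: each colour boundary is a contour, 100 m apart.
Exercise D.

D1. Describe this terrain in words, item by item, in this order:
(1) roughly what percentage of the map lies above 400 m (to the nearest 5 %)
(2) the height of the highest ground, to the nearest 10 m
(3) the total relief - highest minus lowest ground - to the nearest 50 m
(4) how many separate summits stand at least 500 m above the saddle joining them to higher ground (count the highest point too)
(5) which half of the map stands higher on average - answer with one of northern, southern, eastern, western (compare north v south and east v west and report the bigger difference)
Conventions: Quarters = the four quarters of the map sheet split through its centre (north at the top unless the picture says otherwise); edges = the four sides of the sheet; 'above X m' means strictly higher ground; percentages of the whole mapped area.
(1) About 40 % of the map lies above 400 m.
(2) The highest ground is at about 640 m.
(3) From the lowest to the highest ground is roughly 450 m.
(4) Counting only tops that stand 500 m proud, the map has 1 summit.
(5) Taken as a whole, the northern half is higher than the southern.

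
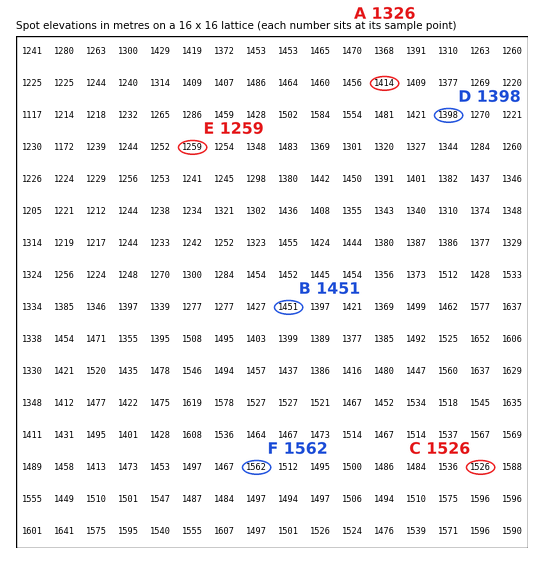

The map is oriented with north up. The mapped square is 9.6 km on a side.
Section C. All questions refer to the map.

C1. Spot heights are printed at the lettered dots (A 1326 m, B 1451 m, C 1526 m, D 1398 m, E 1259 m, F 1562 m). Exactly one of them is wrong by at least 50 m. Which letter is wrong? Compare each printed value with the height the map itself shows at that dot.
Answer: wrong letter A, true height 1414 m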